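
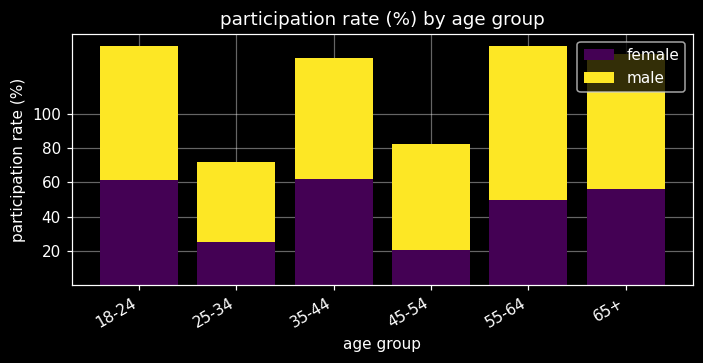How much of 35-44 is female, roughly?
female top ≈ 60, bottom ≈ 0; segment ≈ 60.

≈ 60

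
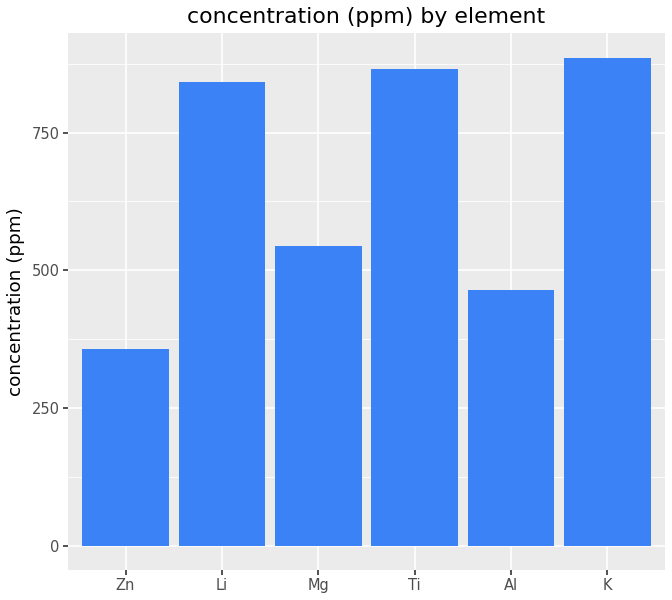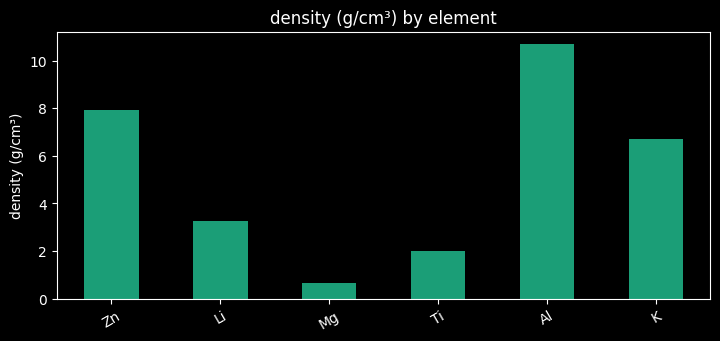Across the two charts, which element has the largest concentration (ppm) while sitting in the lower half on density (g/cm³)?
Chart 2 median density (g/cm³) ≈ 5; below-median elements: Li, Mg, Ti. Among those, Ti has the highest concentration (ppm) (≈ 900).

Ti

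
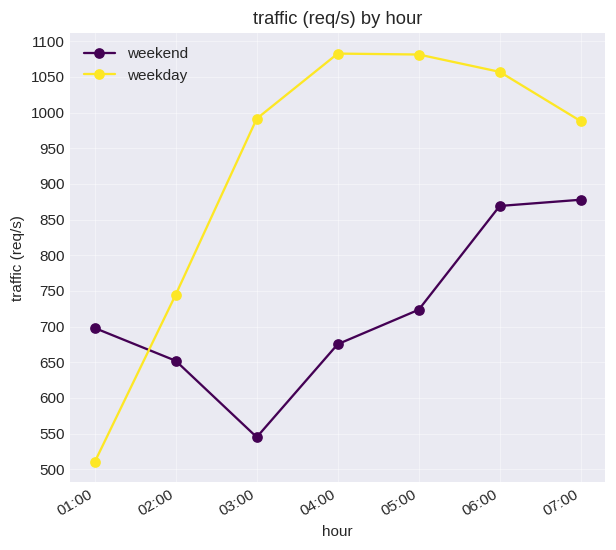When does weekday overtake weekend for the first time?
01:00: weekday ≈ 500 vs weekend ≈ 700 (not yet); 02:00: weekday ≈ 750 vs weekend ≈ 650 (first crossover).

02:00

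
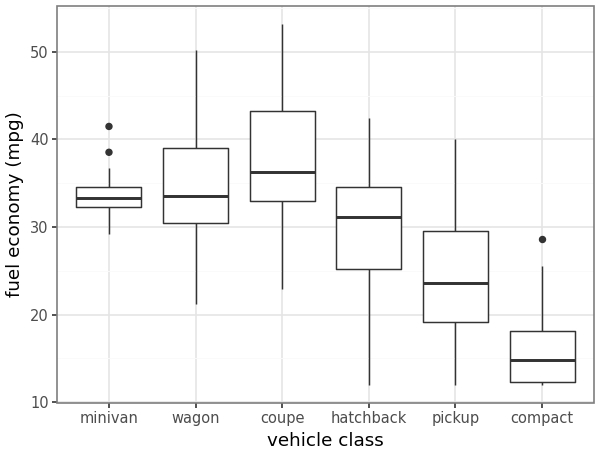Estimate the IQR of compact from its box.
Q3 ≈ 18, Q1 ≈ 12; IQR ≈ 6.

≈ 6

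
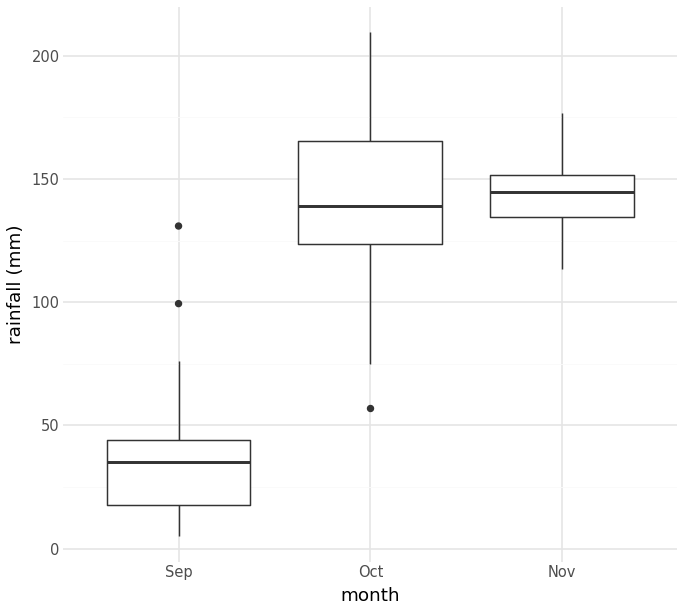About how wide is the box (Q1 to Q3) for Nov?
Q3 ≈ 150, Q1 ≈ 130; IQR ≈ 20.

≈ 20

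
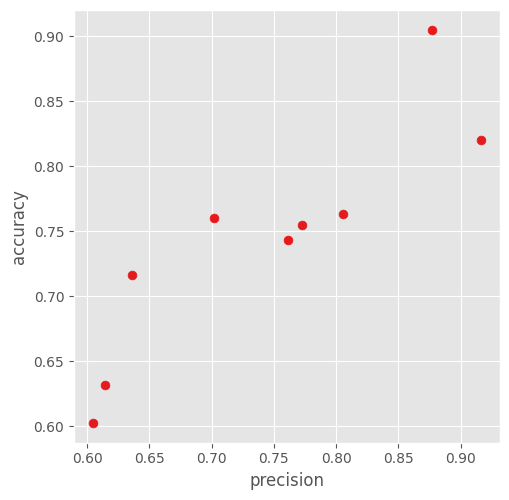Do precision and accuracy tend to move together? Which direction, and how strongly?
positive, strong

Points are positively correlated; strong (|r| ≈ 0.9).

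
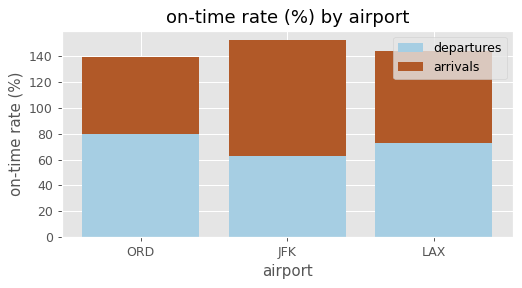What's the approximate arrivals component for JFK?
≈ 100

arrivals top ≈ 160, bottom ≈ 60; segment ≈ 100.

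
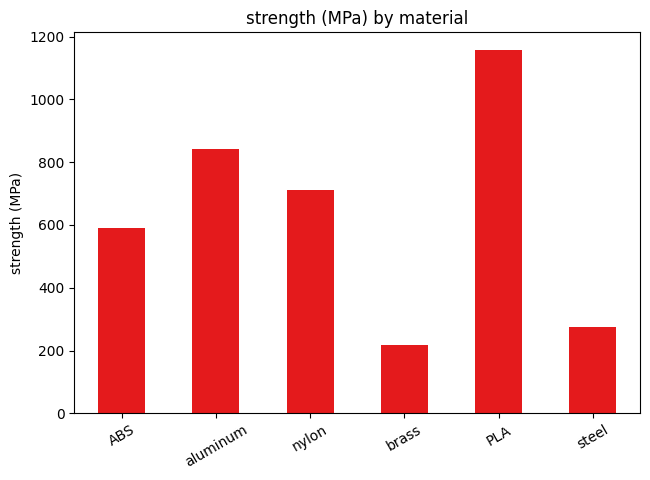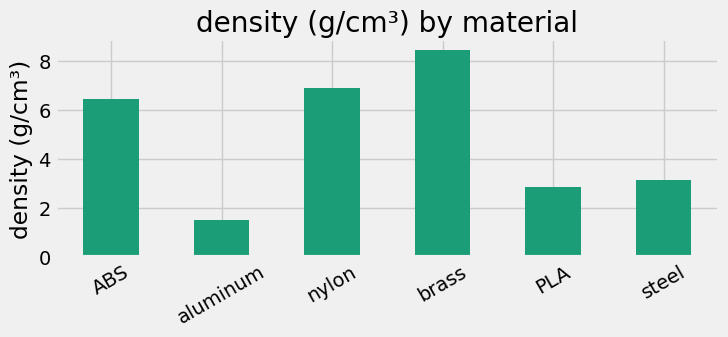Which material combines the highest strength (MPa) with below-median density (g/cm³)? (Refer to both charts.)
PLA

Chart 2 median density (g/cm³) ≈ 5; below-median materials: aluminum, PLA, steel. Among those, PLA has the highest strength (MPa) (≈ 1200).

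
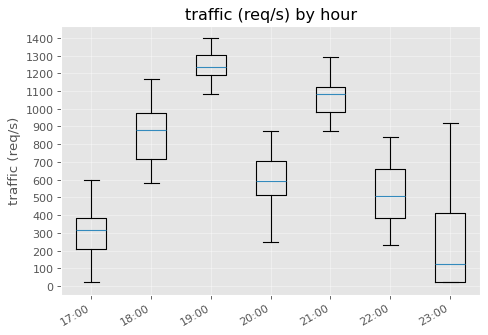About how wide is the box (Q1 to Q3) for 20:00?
Q3 ≈ 700, Q1 ≈ 500; IQR ≈ 200.

≈ 200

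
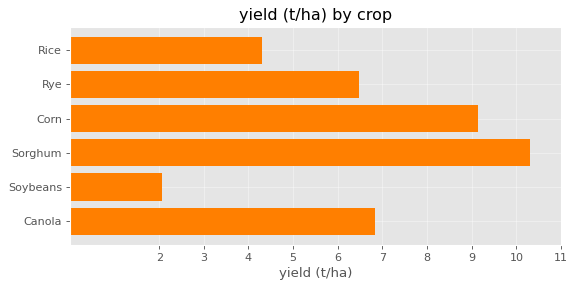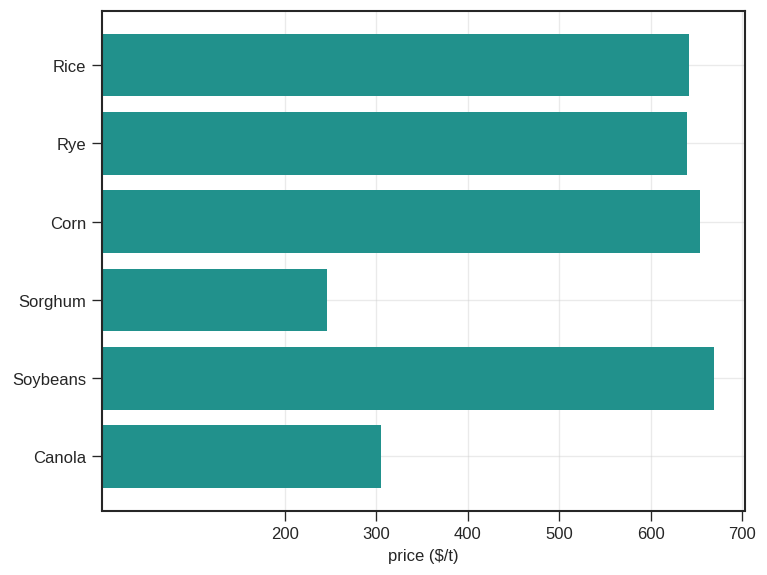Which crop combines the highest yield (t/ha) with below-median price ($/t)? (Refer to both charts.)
Sorghum

Chart 2 median price ($/t) ≈ 600; below-median crops: Rye, Sorghum, Canola. Among those, Sorghum has the highest yield (t/ha) (≈ 10).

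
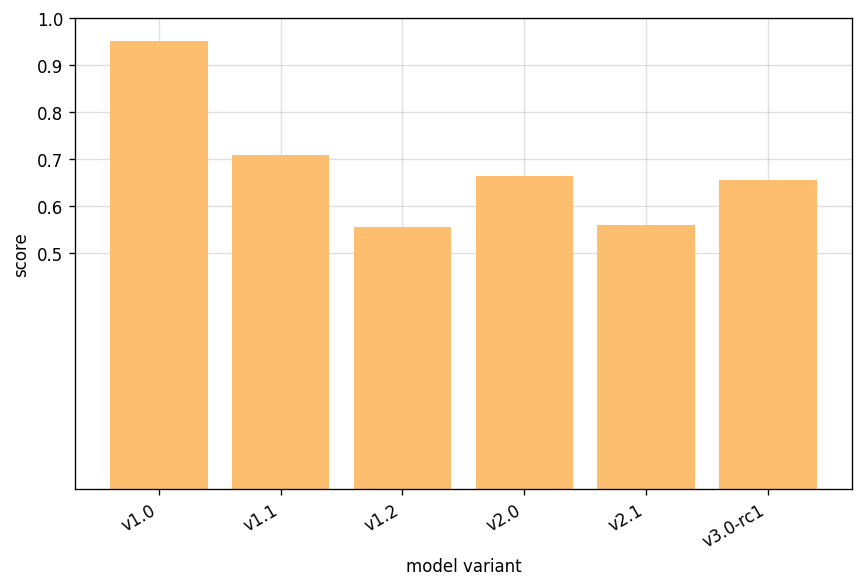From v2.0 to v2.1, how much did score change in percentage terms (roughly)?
≈ -14.3%

v2.0 ≈ 0.7, v2.1 ≈ 0.6; (0.6 − 0.7) / 0.7 ≈ -14.3%.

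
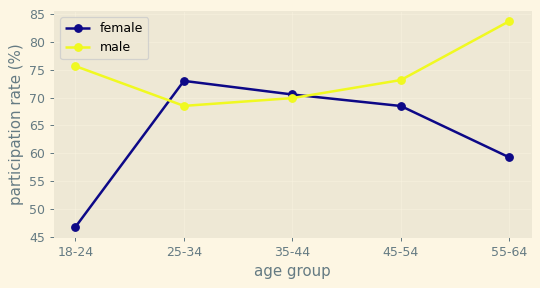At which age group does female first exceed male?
25-34

18-24: female ≈ 45 vs male ≈ 75 (not yet); 25-34: female ≈ 75 vs male ≈ 70 (first crossover).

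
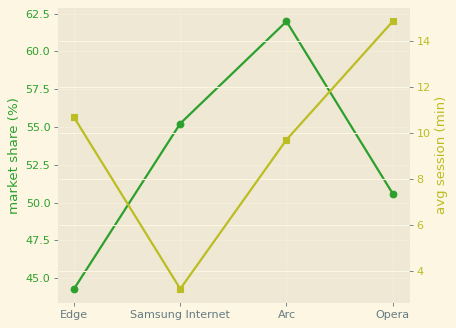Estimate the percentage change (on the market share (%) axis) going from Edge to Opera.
Edge ≈ 44, Opera ≈ 50; (50 − 44) / 44 ≈ +13.6%.

≈ +13.6%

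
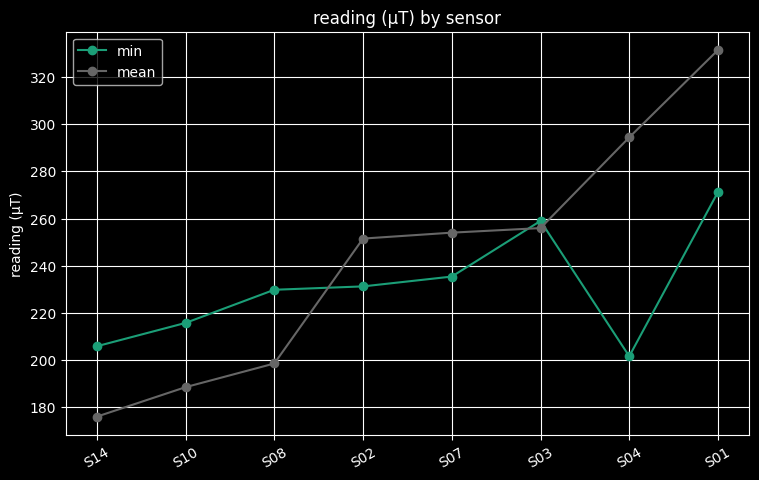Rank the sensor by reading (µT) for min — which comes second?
S03

Top 3 for min: S01 ≈ 280, S03 ≈ 260, S07 ≈ 240.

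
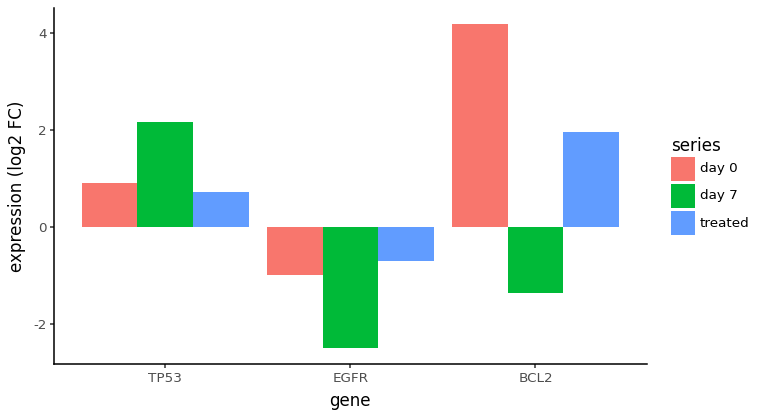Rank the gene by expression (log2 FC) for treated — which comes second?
Top 3 for treated: BCL2 ≈ 2, TP53 ≈ 1, EGFR ≈ -1.

TP53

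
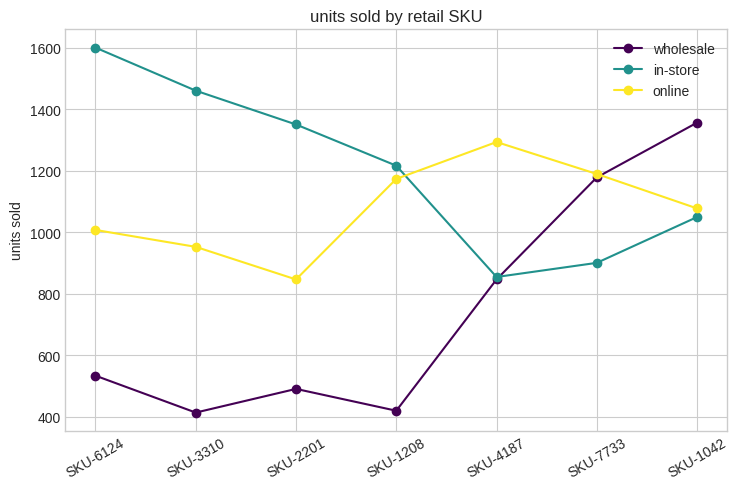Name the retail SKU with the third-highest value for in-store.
SKU-2201

Top 4 for in-store: SKU-6124 ≈ 1600, SKU-3310 ≈ 1500, SKU-2201 ≈ 1400, SKU-1208 ≈ 1200.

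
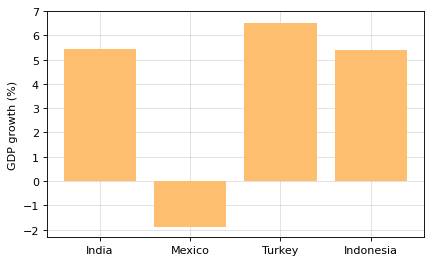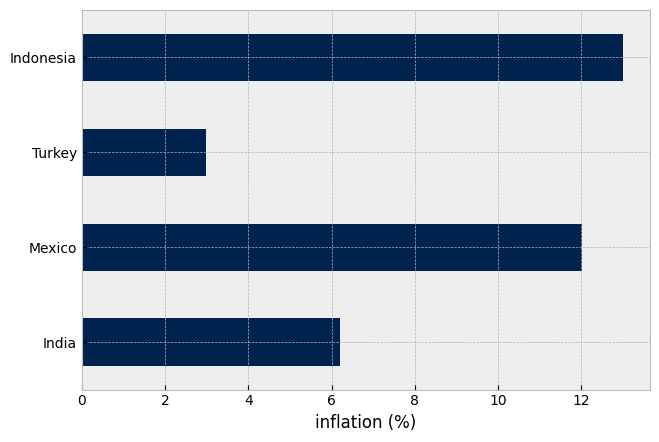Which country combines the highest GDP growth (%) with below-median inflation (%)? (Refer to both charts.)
Chart 2 median inflation (%) ≈ 10; below-median countries: India, Turkey. Among those, Turkey has the highest GDP growth (%) (≈ 6).

Turkey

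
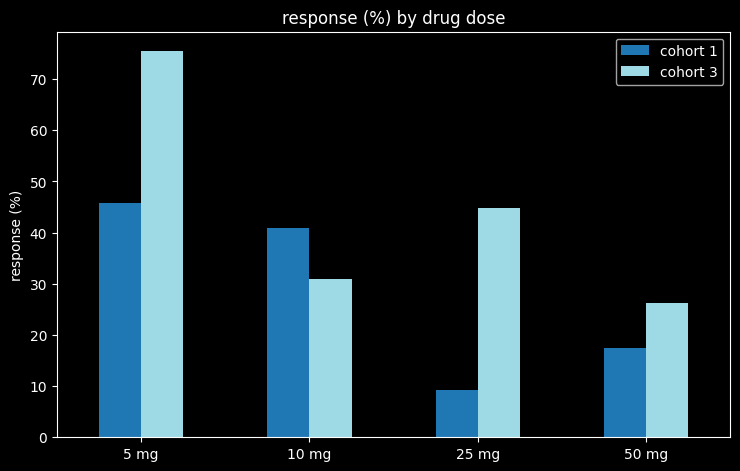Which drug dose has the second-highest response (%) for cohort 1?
10 mg

Top 3 for cohort 1: 5 mg ≈ 50, 10 mg ≈ 40, 50 mg ≈ 20.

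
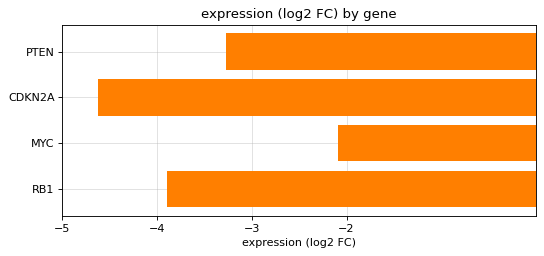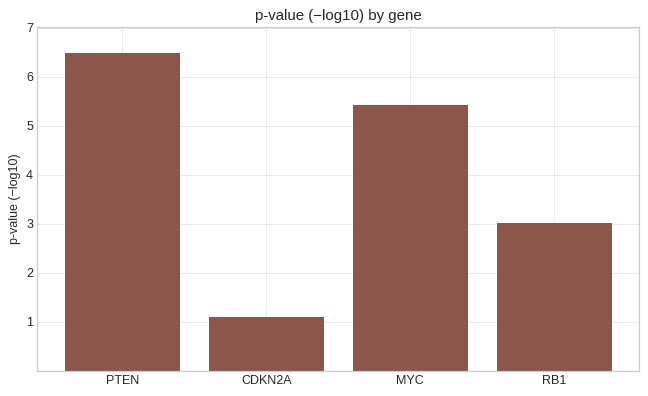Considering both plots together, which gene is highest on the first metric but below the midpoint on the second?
RB1

Chart 2 median p-value (−log10) ≈ 4; below-median genes: CDKN2A, RB1. Among those, RB1 has the highest expression (log2 FC) (≈ -4).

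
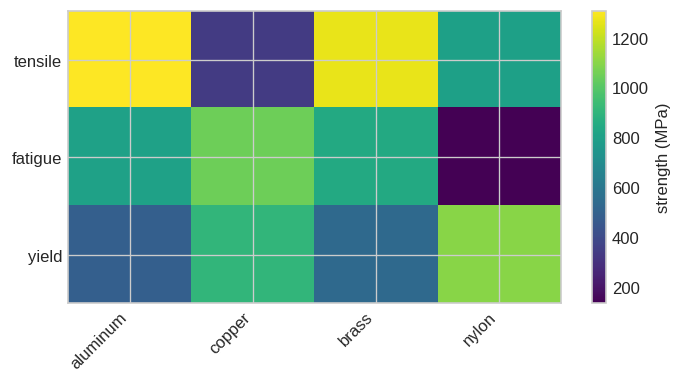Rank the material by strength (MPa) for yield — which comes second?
copper

Top 3 for yield: nylon ≈ 1100, copper ≈ 900, brass ≈ 500.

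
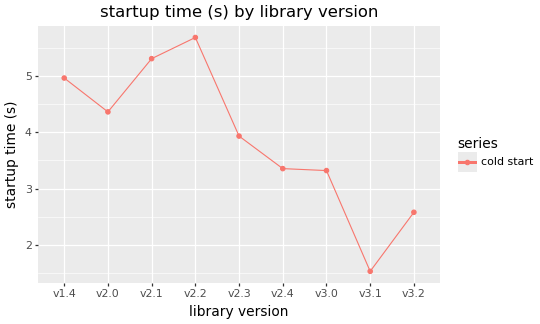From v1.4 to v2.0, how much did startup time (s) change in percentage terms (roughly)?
≈ -10%

v1.4 ≈ 5.0, v2.0 ≈ 4.5; (4.5 − 5.0) / 5.0 ≈ -10%.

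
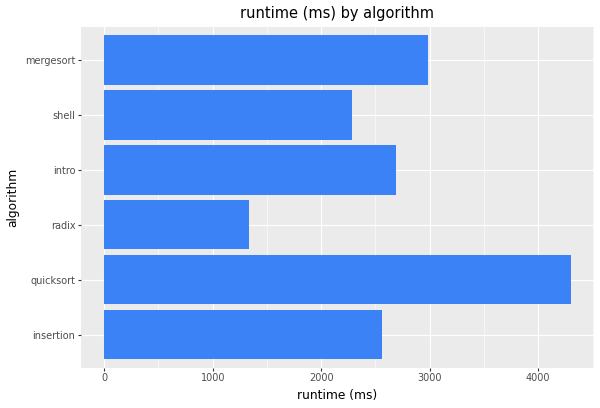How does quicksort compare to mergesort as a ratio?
quicksort ≈ 4500, mergesort ≈ 3000; 4500/3000 ≈ 1.5.

≈ 1.5×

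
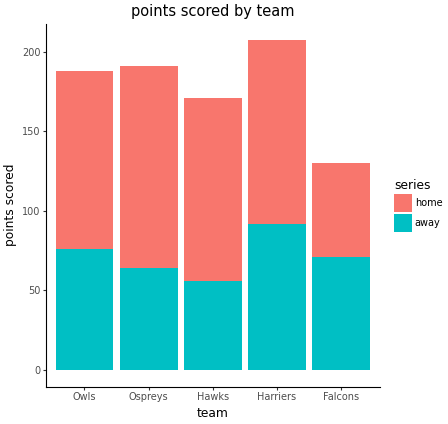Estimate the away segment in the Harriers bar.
away top ≈ 100, bottom ≈ 0; segment ≈ 100.

≈ 100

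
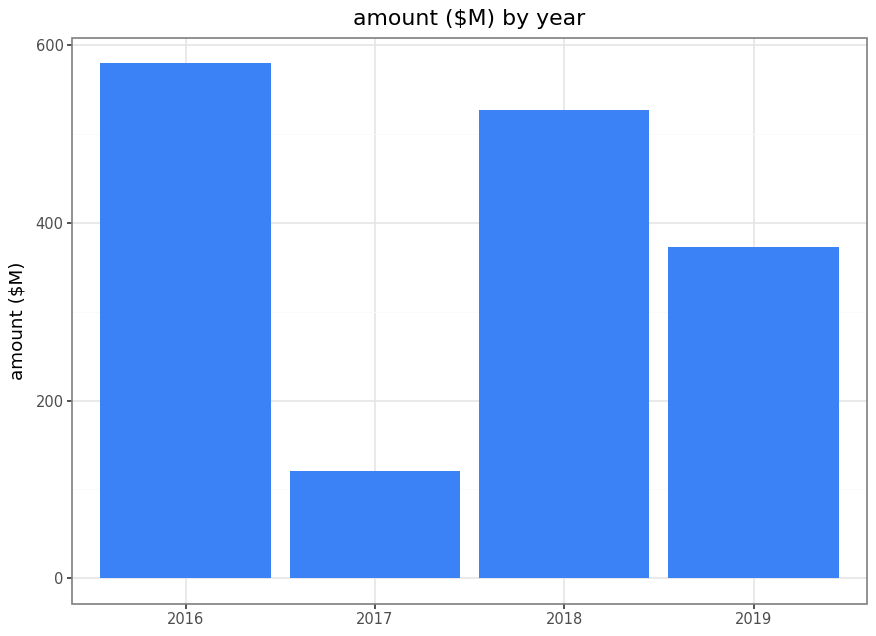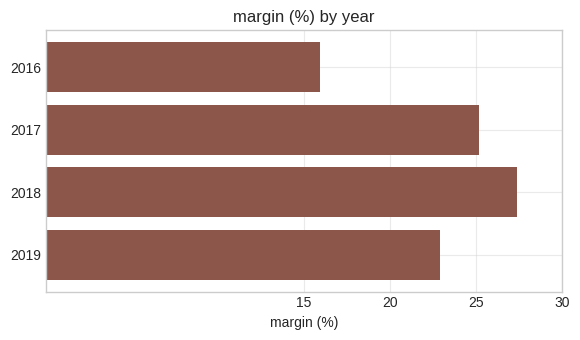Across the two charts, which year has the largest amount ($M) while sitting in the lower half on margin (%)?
2016

Chart 2 median margin (%) ≈ 25; below-median years: 2016, 2019. Among those, 2016 has the highest amount ($M) (≈ 600).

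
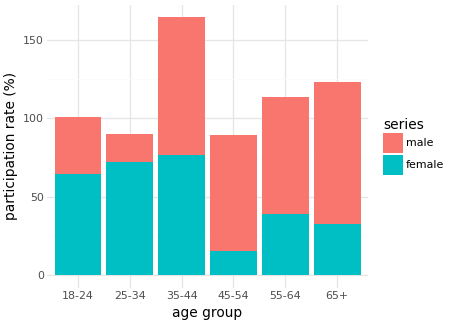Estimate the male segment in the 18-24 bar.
male top ≈ 100, bottom ≈ 60; segment ≈ 40.

≈ 40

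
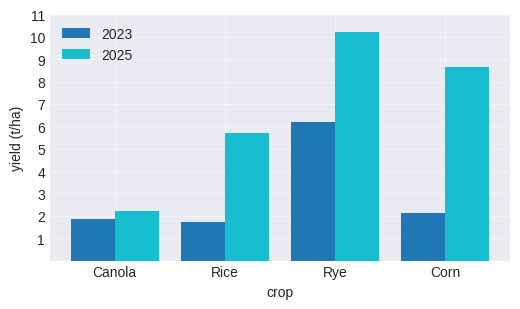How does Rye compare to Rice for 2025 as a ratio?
Rye ≈ 10, Rice ≈ 6; 10/6 ≈ 1.67.

≈ 1.67×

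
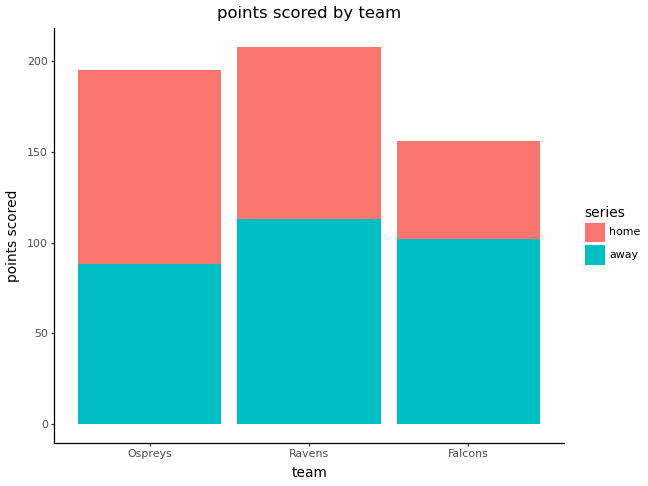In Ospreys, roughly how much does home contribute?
≈ 120

home top ≈ 200, bottom ≈ 80; segment ≈ 120.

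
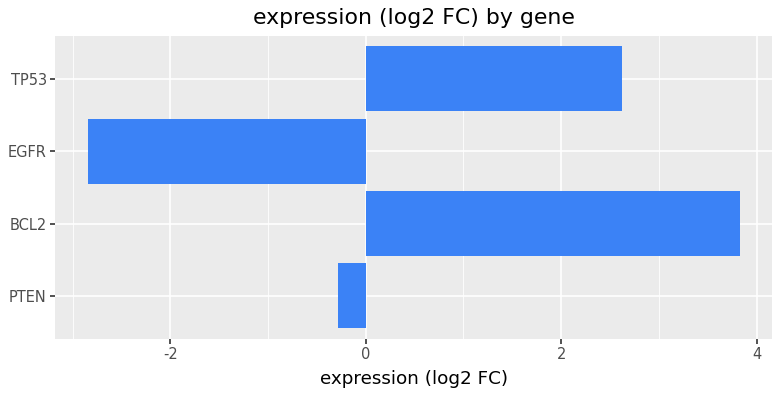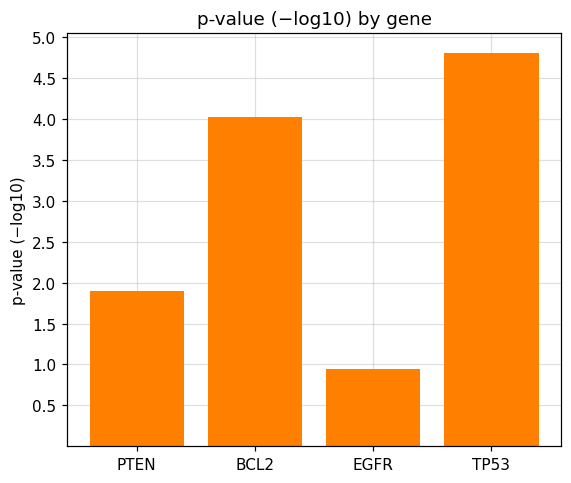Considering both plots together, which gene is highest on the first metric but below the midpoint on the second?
PTEN

Chart 2 median p-value (−log10) ≈ 3; below-median genes: PTEN, EGFR. Among those, PTEN has the highest expression (log2 FC) (≈ -0.5).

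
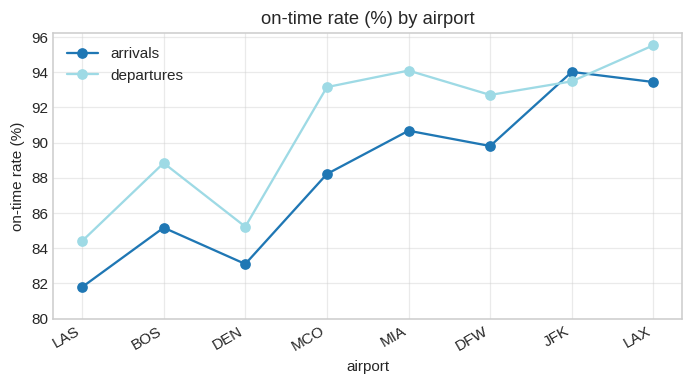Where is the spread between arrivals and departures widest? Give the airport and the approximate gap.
MCO: arrivals ≈ 88, departures ≈ 94 → gap ≈ 6. Next-largest (BOS) is only ≈ 2.

MCO, ≈ 6 %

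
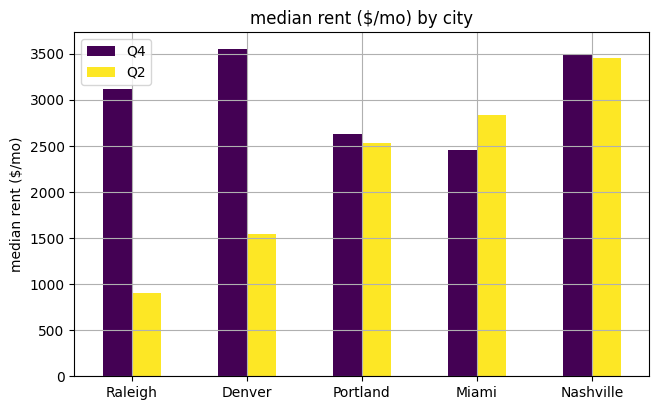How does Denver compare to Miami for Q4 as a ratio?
Denver ≈ 3500, Miami ≈ 2500; 3500/2500 ≈ 1.4.

≈ 1.4×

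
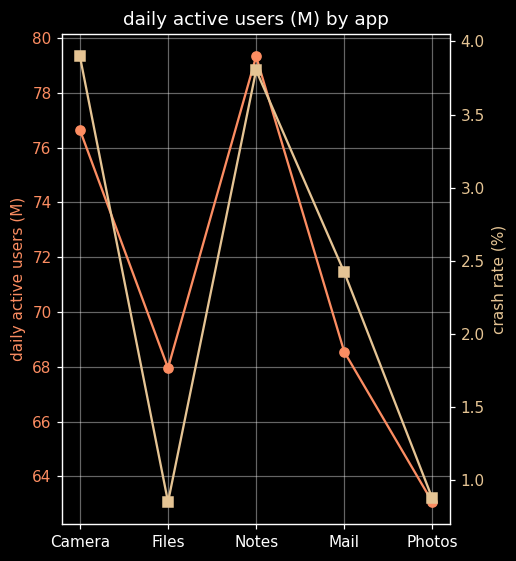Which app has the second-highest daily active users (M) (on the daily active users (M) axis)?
Camera

Top 3 (on the daily active users (M) axis): Notes ≈ 80, Camera ≈ 76, Mail ≈ 68.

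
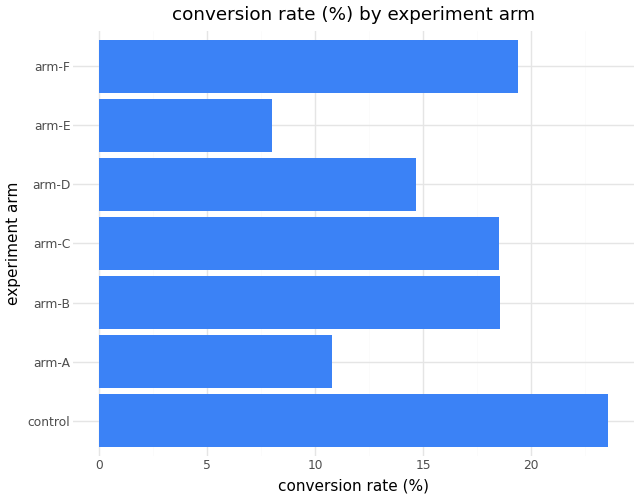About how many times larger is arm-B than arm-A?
≈ 1.8×

arm-B ≈ 18, arm-A ≈ 10; 18/10 ≈ 1.8.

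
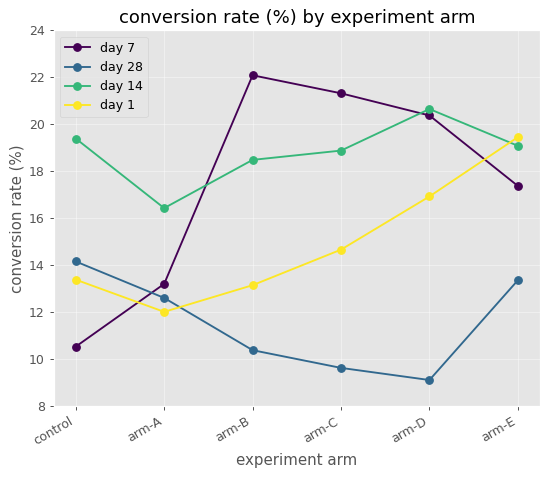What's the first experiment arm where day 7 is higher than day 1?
arm-A

control: day 7 ≈ 10 vs day 1 ≈ 14 (not yet); arm-A: day 7 ≈ 14 vs day 1 ≈ 12 (first crossover).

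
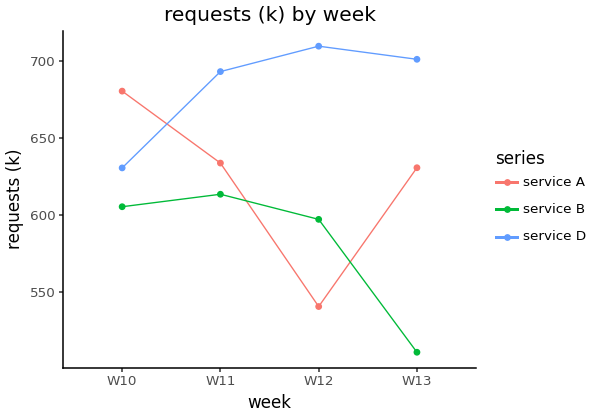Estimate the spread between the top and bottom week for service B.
≈ 100

Max W11 ≈ 620, min W13 ≈ 520; range ≈ 100.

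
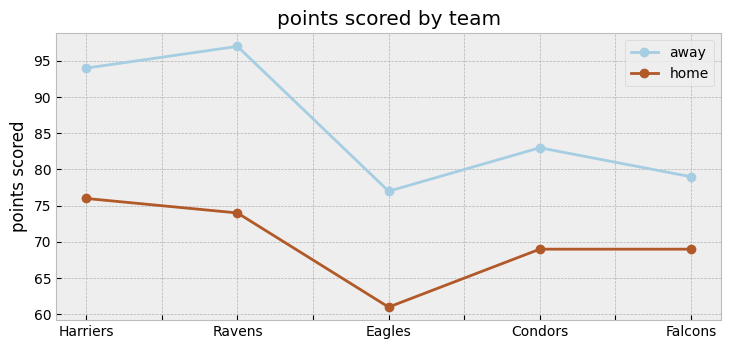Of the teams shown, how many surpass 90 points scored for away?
2

Above 90: Harriers, Ravens.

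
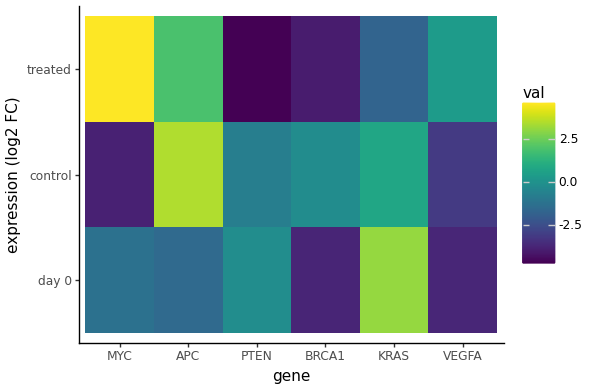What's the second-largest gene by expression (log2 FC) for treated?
APC

Top 3 for treated: MYC ≈ 5, APC ≈ 2, VEGFA ≈ 0.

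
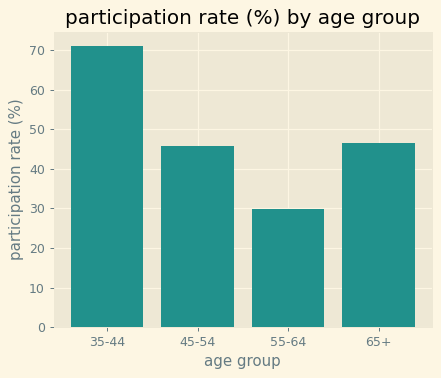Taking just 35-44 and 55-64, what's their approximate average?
≈ 50

(70 + 30) / 2 ≈ 50.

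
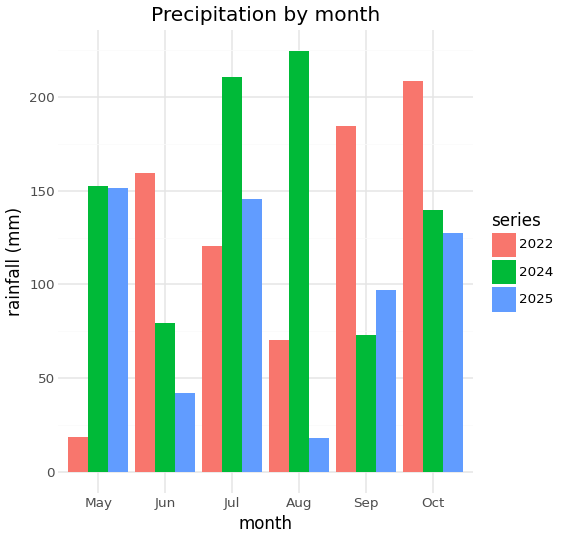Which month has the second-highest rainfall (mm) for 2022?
Sep

Top 3 for 2022: Oct ≈ 200, Sep ≈ 180, Jun ≈ 160.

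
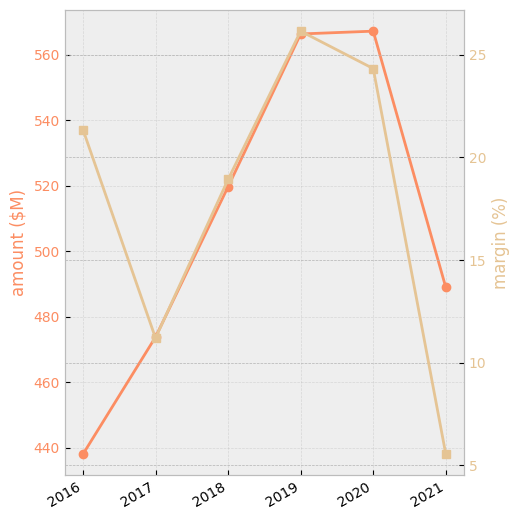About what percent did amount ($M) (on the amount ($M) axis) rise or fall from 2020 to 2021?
2020 ≈ 560, 2021 ≈ 480; (480 − 560) / 560 ≈ -14.3%.

≈ -14.3%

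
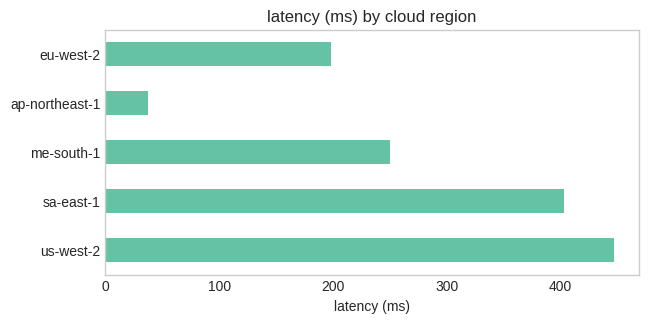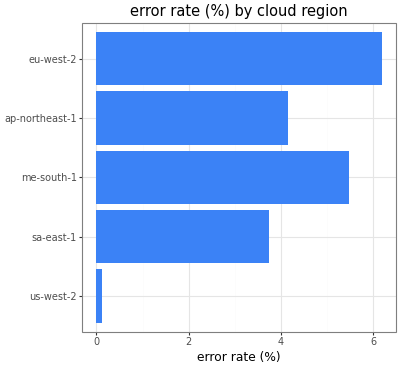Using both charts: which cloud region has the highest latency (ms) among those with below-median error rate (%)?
Chart 2 median error rate (%) ≈ 4; below-median cloud regions: us-west-2, sa-east-1. Among those, us-west-2 has the highest latency (ms) (≈ 450).

us-west-2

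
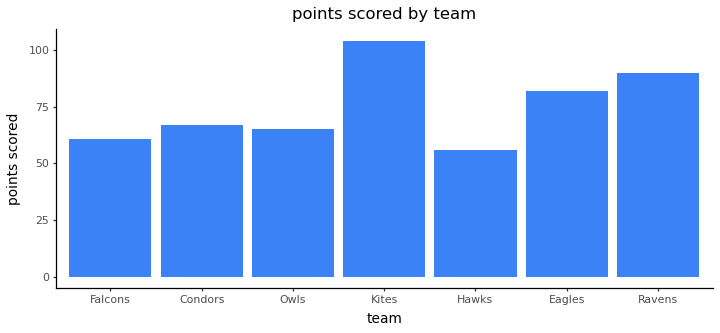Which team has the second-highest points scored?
Top 3: Kites ≈ 100, Ravens ≈ 90, Eagles ≈ 80.

Ravens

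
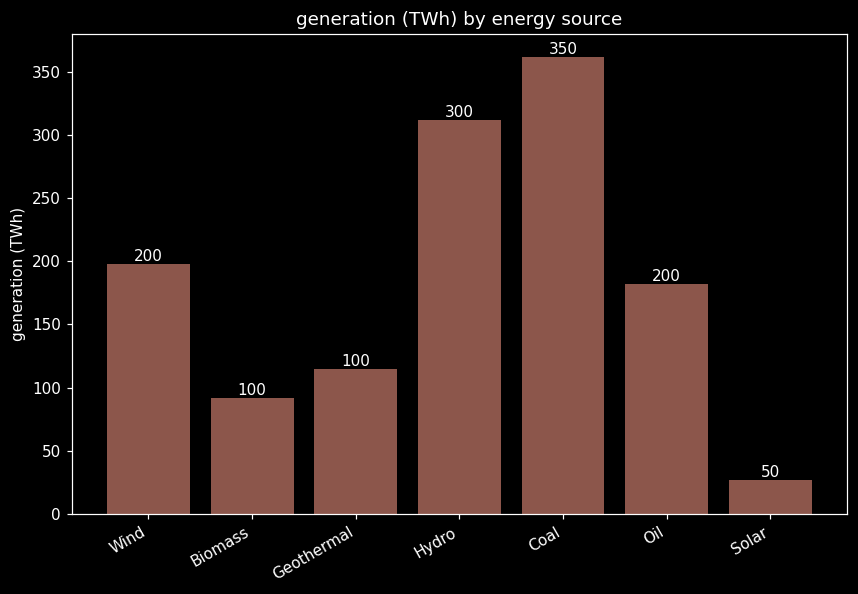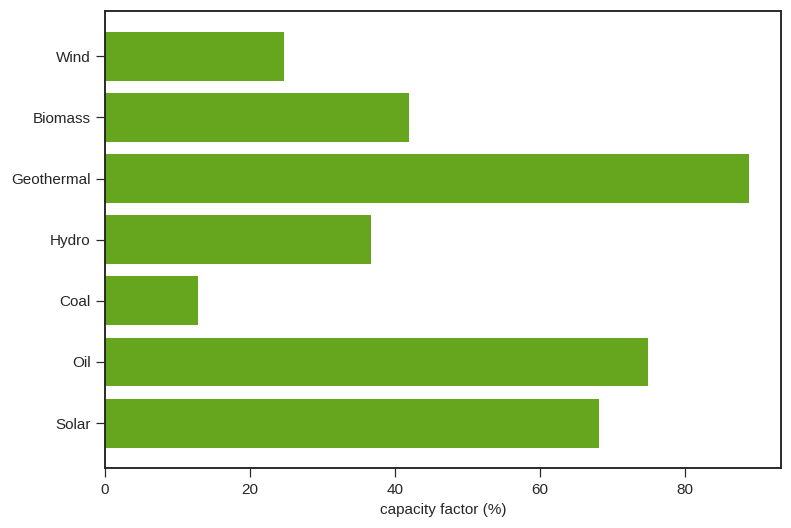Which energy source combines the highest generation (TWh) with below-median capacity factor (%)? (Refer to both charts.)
Coal

Chart 2 median capacity factor (%) ≈ 40; below-median energy sources: Wind, Hydro, Coal. Among those, Coal has the highest generation (TWh) (≈ 350).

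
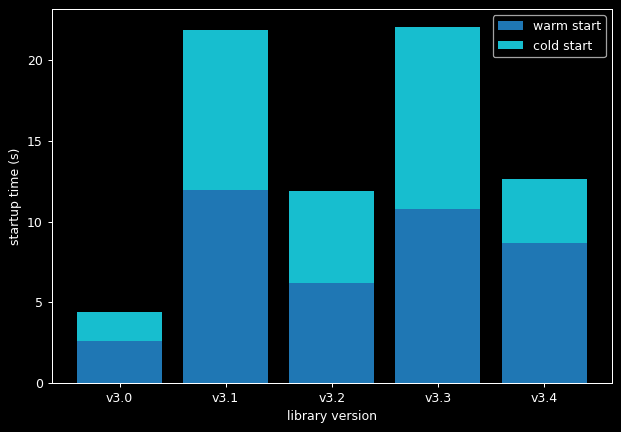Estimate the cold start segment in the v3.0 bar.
cold start top ≈ 4, bottom ≈ 2; segment ≈ 2.

≈ 2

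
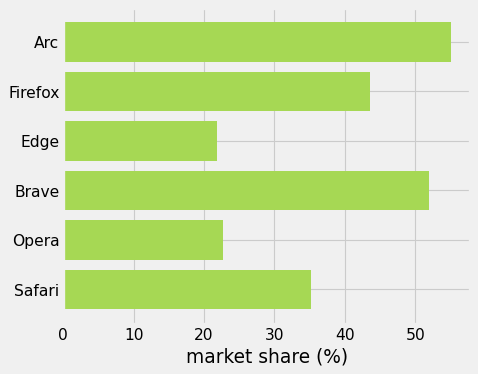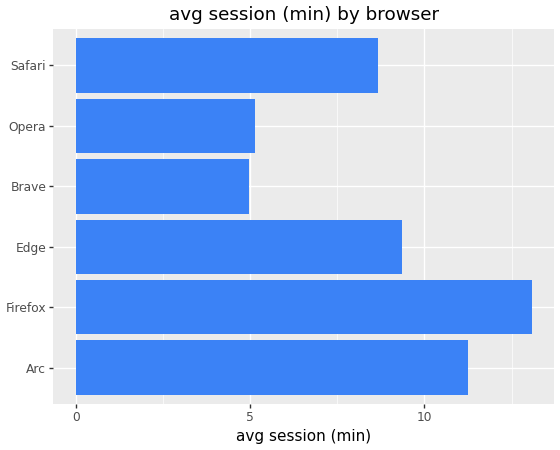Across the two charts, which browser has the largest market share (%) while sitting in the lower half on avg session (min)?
Brave

Chart 2 median avg session (min) ≈ 10; below-median browsers: Brave, Opera, Safari. Among those, Brave has the highest market share (%) (≈ 50).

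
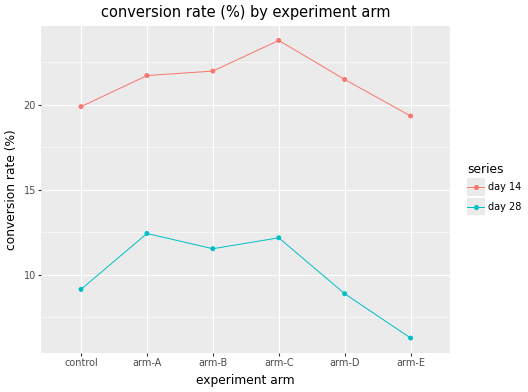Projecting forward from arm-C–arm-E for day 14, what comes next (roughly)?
≈ 18

Last three: 24, 22, 20 → slope ≈ -2/step → next ≈ 18.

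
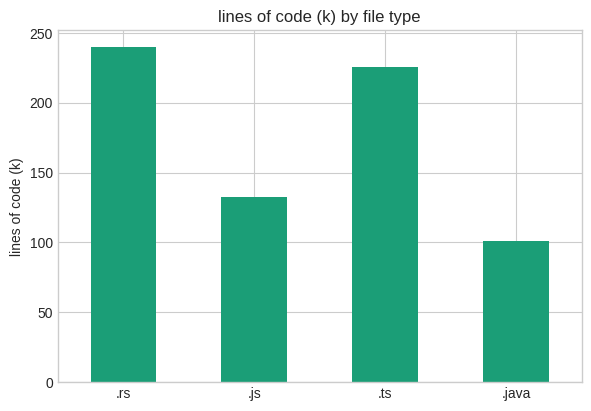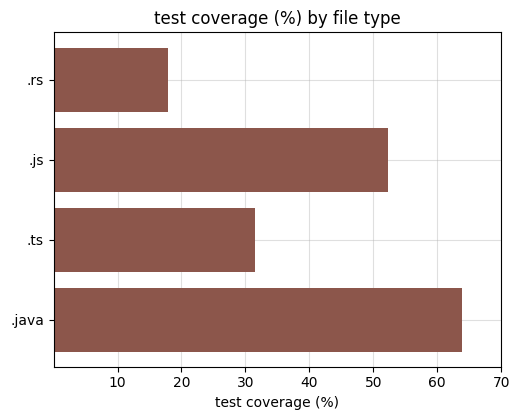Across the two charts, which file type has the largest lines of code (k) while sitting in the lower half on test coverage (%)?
Chart 2 median test coverage (%) ≈ 40; below-median file types: .rs, .ts. Among those, .rs has the highest lines of code (k) (≈ 250).

.rs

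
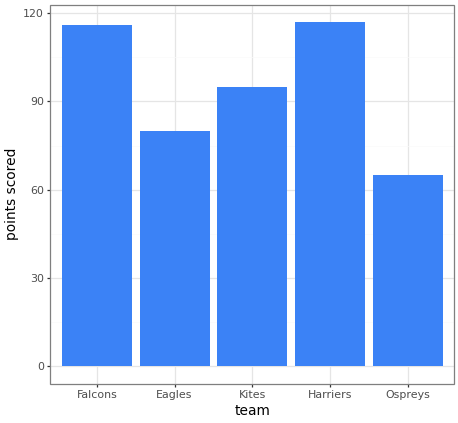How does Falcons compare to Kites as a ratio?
≈ 1.2×

Falcons ≈ 120, Kites ≈ 100; 120/100 ≈ 1.2.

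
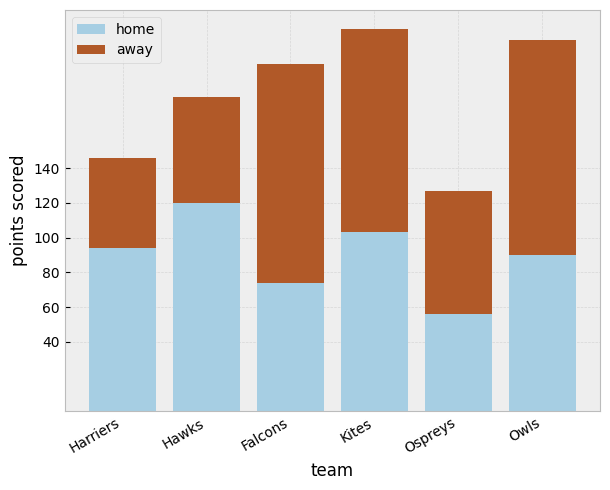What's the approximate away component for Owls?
≈ 140

away top ≈ 220, bottom ≈ 80; segment ≈ 140.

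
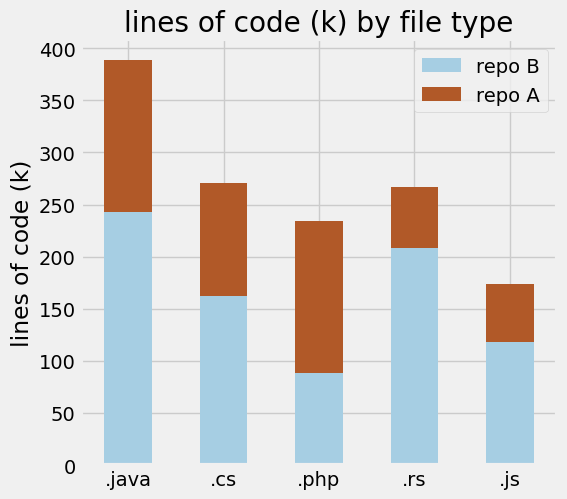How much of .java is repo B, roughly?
repo B top ≈ 250, bottom ≈ 0; segment ≈ 250.

≈ 250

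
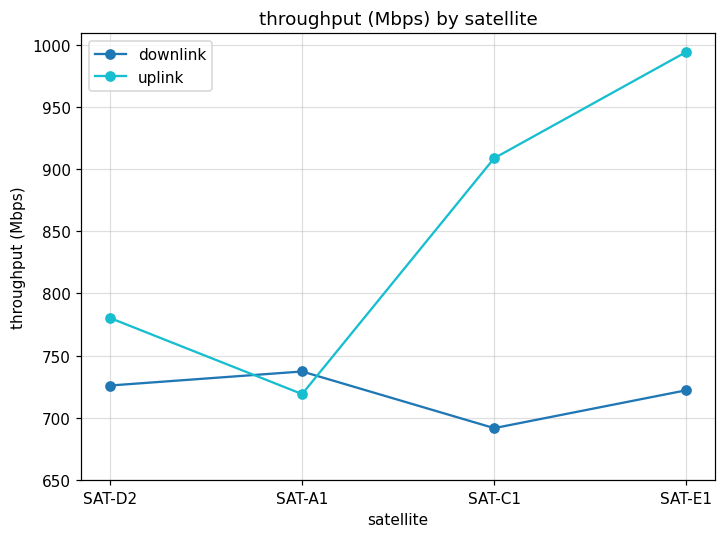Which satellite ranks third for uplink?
SAT-D2

Top 4 for uplink: SAT-E1 ≈ 1000, SAT-C1 ≈ 900, SAT-D2 ≈ 800, SAT-A1 ≈ 700.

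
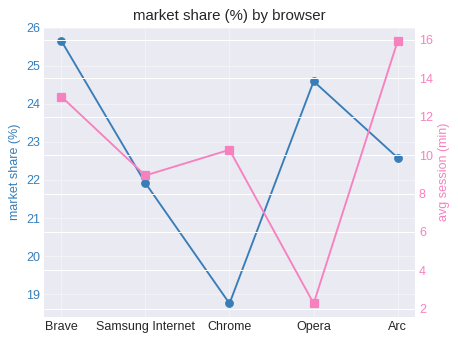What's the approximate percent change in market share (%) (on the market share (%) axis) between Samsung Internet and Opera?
≈ +13.6%

Samsung Internet ≈ 22, Opera ≈ 25; (25 − 22) / 22 ≈ +13.6%.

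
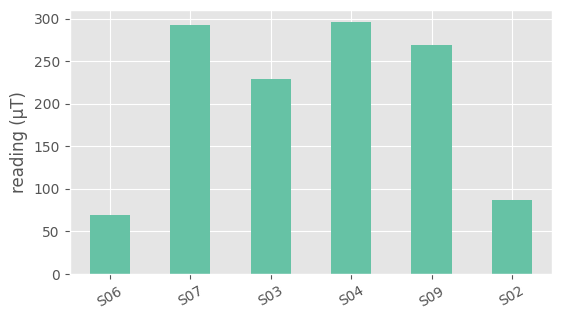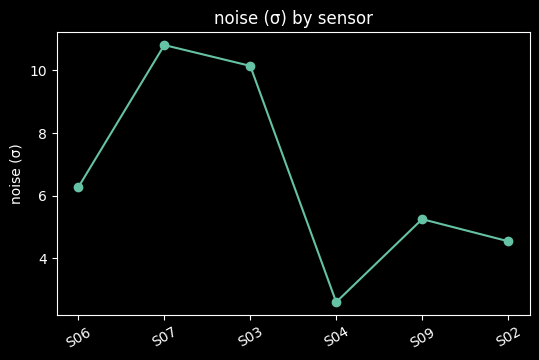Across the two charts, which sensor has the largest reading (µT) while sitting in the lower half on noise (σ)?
Chart 2 median noise (σ) ≈ 6; below-median sensors: S04, S09, S02. Among those, S04 has the highest reading (µT) (≈ 300).

S04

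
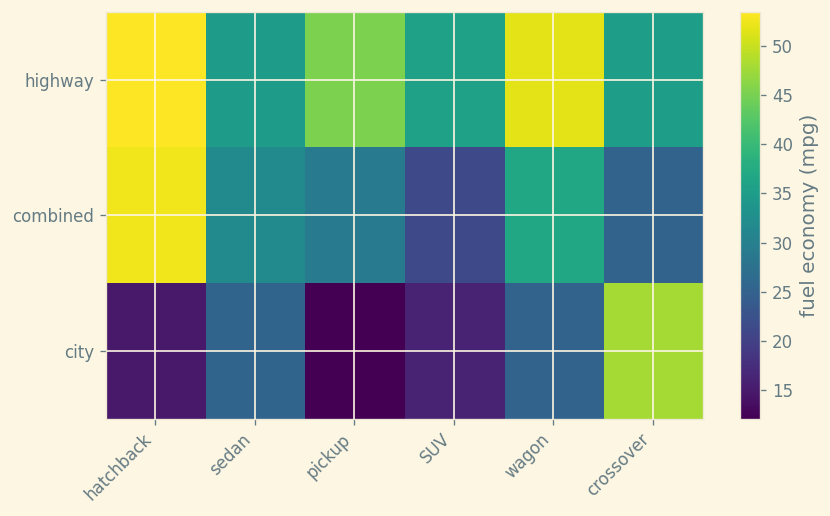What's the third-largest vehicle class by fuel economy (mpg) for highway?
pickup

Top 4 for highway: hatchback ≈ 55, wagon ≈ 50, pickup ≈ 45, SUV ≈ 35.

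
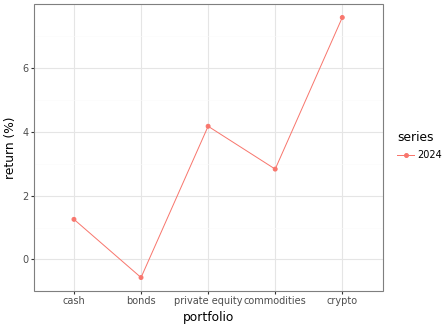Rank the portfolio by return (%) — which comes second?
private equity

Top 3: crypto ≈ 8, private equity ≈ 4, commodities ≈ 3.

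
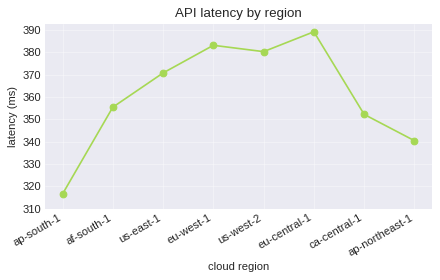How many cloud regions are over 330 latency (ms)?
7

Above 330: af-south-1, us-east-1, eu-west-1, us-west-2, eu-central-1, ca-central-1, ap-northeast-1.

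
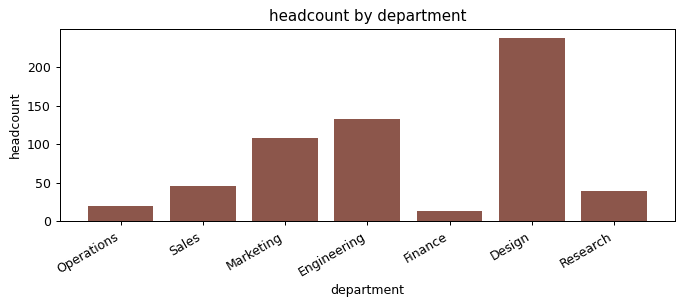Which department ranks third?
Marketing

Top 4: Design ≈ 240, Engineering ≈ 140, Marketing ≈ 100, Sales ≈ 40.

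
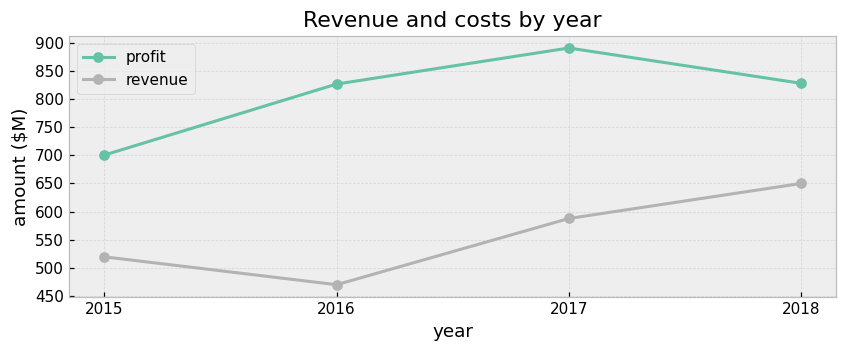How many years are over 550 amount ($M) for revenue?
Above 550: 2017, 2018.

2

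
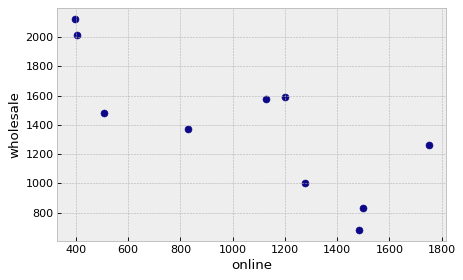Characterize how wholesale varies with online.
negative, strong

Points are negatively correlated; strong (|r| ≈ 0.8).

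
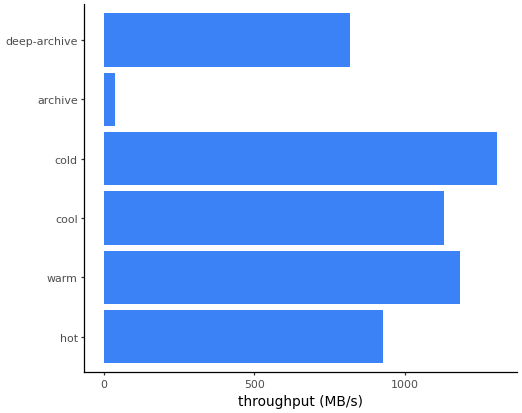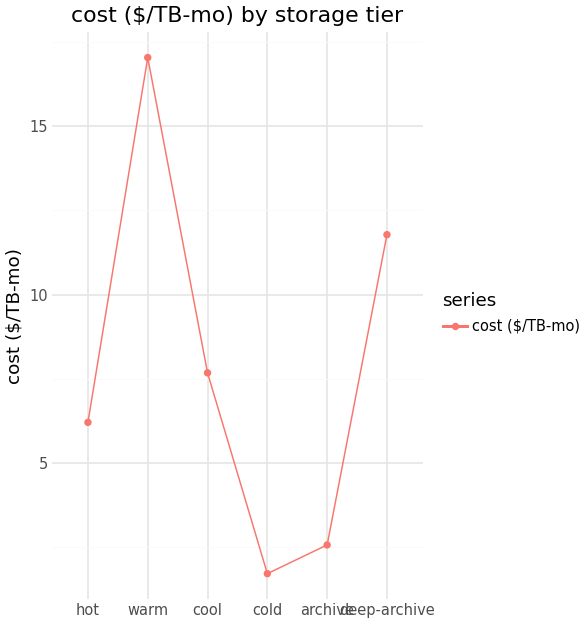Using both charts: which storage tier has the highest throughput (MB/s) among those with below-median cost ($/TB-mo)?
Chart 2 median cost ($/TB-mo) ≈ 6; below-median storage tiers: hot, cold, archive. Among those, cold has the highest throughput (MB/s) (≈ 1400).

cold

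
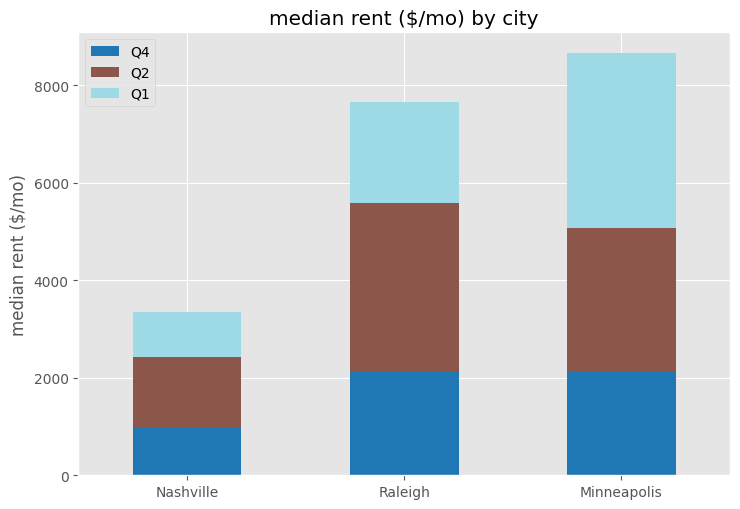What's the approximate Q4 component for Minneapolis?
Q4 top ≈ 2000, bottom ≈ 0; segment ≈ 2000.

≈ 2000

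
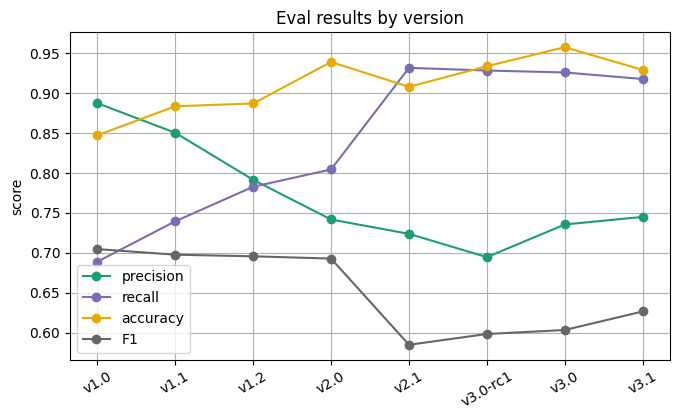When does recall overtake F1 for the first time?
v1.1

v1.0: recall ≈ 0.70 vs F1 ≈ 0.70 (not yet); v1.1: recall ≈ 0.75 vs F1 ≈ 0.70 (first crossover).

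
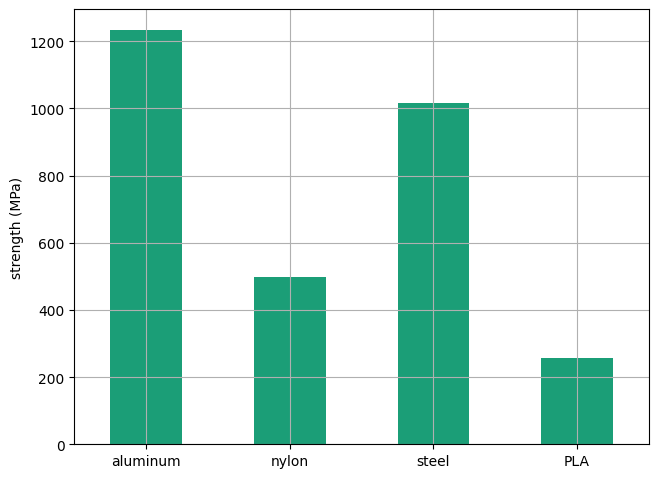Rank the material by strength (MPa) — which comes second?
Top 3: aluminum ≈ 1200, steel ≈ 1000, nylon ≈ 400.

steel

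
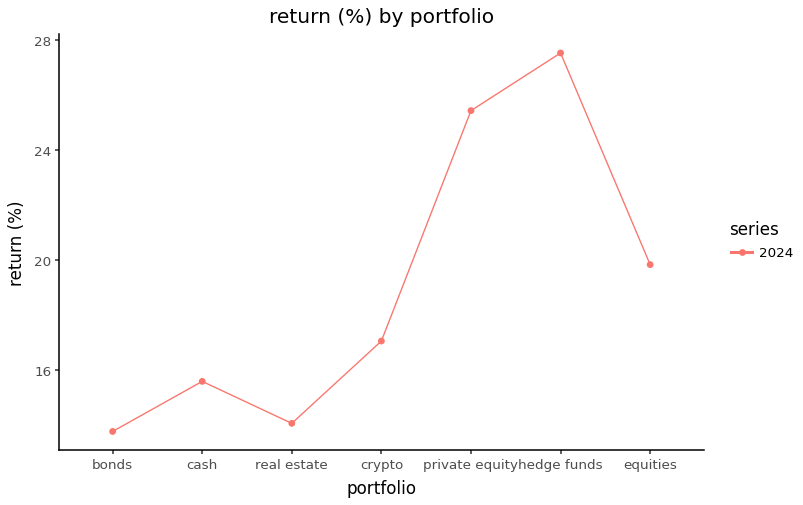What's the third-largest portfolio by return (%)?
equities

Top 4: hedge funds ≈ 28, private equity ≈ 26, equities ≈ 20, crypto ≈ 18.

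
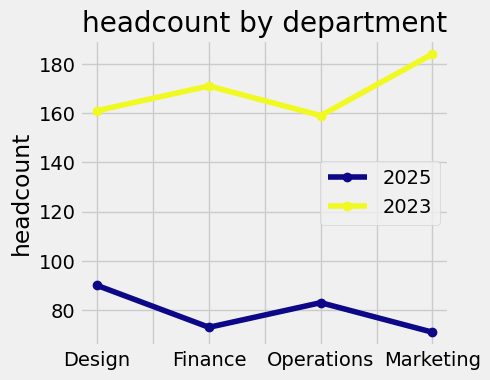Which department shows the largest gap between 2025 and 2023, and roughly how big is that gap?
Marketing, ≈ 110

Marketing: 2025 ≈ 70, 2023 ≈ 180 → gap ≈ 110. Next-largest (Finance) is only ≈ 100.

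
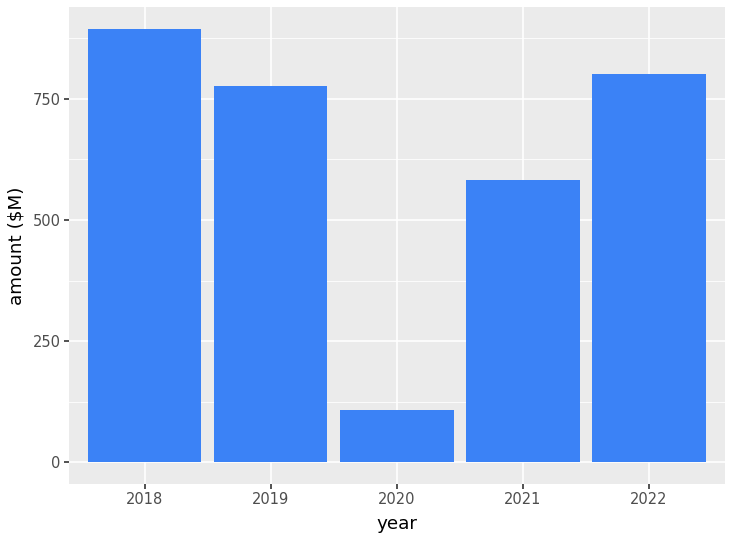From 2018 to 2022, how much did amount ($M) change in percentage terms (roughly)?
≈ -11.1%

2018 ≈ 900, 2022 ≈ 800; (800 − 900) / 900 ≈ -11.1%.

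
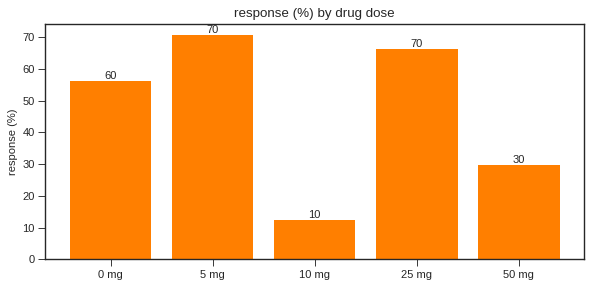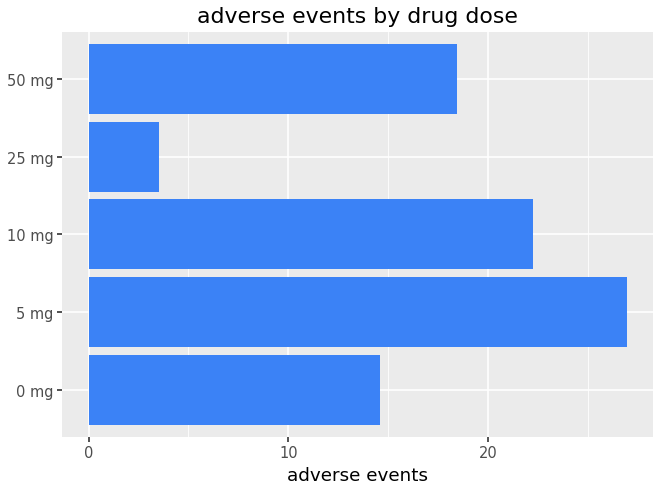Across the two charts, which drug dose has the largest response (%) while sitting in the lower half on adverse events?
Chart 2 median adverse events ≈ 20; below-median drug doses: 0 mg, 25 mg. Among those, 25 mg has the highest response (%) (≈ 70).

25 mg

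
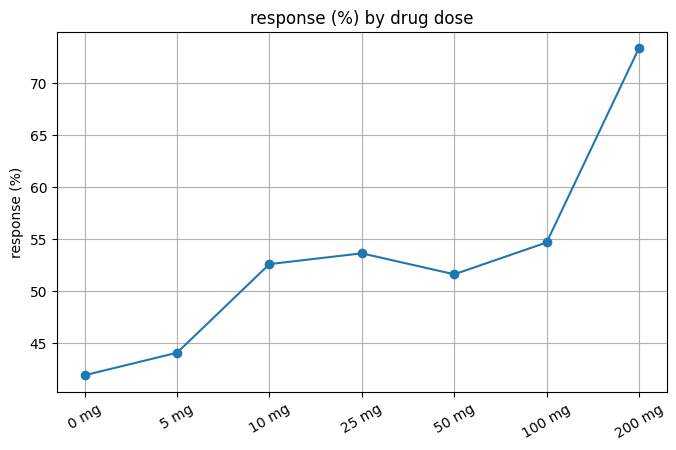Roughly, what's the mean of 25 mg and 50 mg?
(55 + 50) / 2 ≈ 52.

≈ 52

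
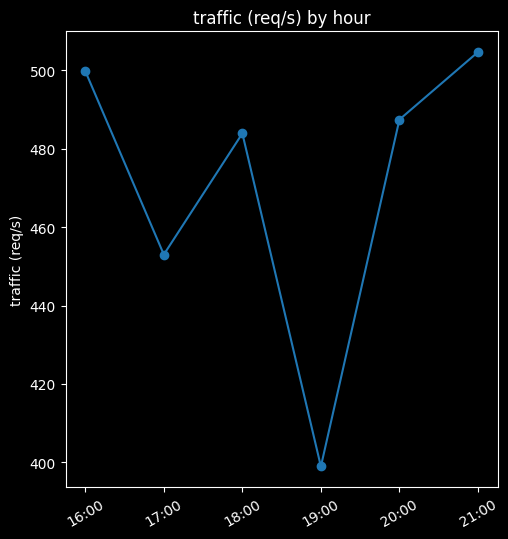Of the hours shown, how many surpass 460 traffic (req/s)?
Above 460: 16:00, 18:00, 20:00, 21:00.

4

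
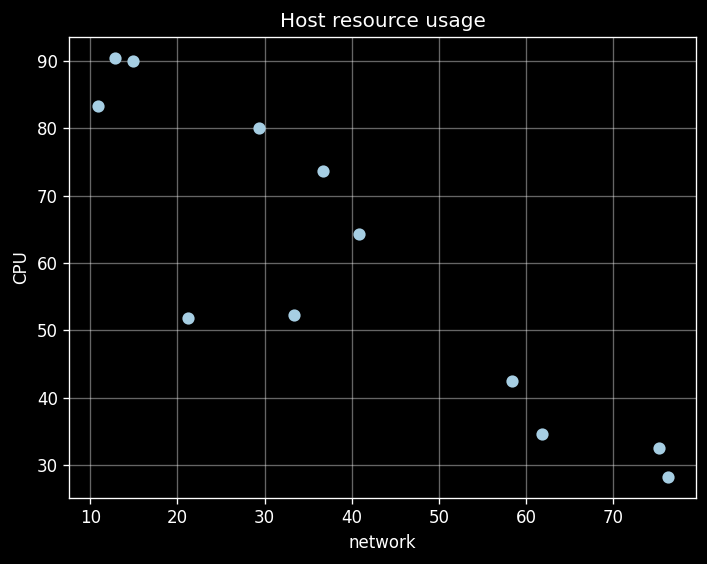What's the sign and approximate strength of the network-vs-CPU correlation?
negative, strong

Points are negatively correlated; strong (|r| ≈ 0.9).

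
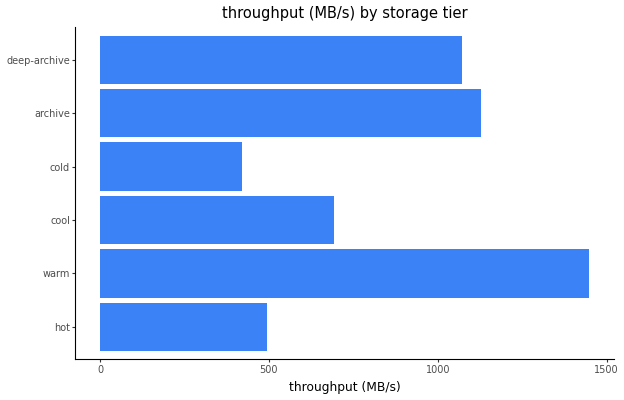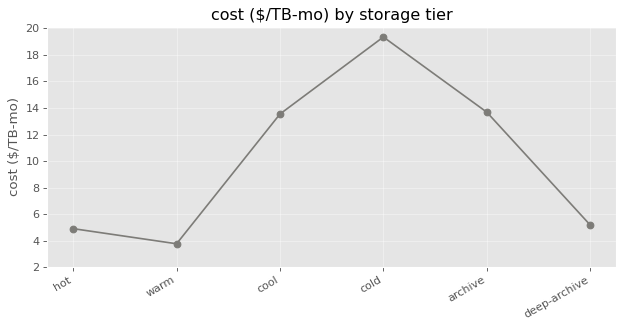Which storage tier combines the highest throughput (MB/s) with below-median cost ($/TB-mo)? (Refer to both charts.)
warm

Chart 2 median cost ($/TB-mo) ≈ 10; below-median storage tiers: hot, warm, deep-archive. Among those, warm has the highest throughput (MB/s) (≈ 1400).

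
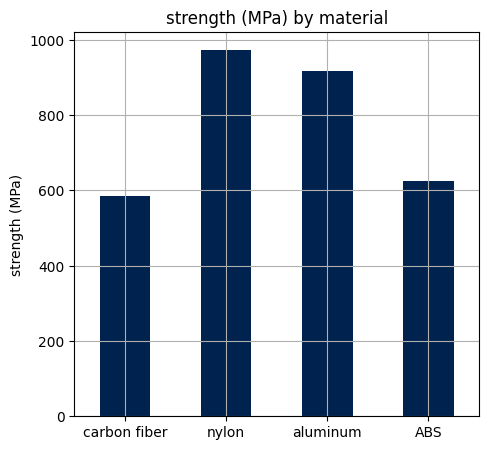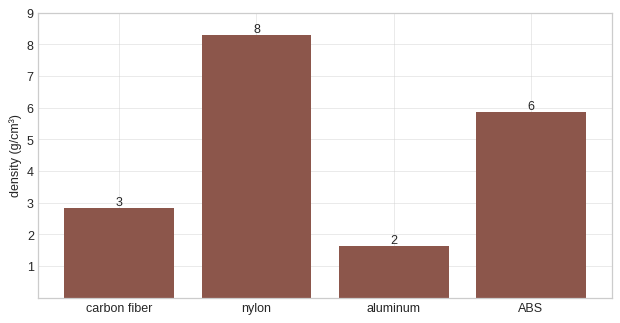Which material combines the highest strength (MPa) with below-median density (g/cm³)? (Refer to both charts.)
aluminum

Chart 2 median density (g/cm³) ≈ 4; below-median materials: carbon fiber, aluminum. Among those, aluminum has the highest strength (MPa) (≈ 900).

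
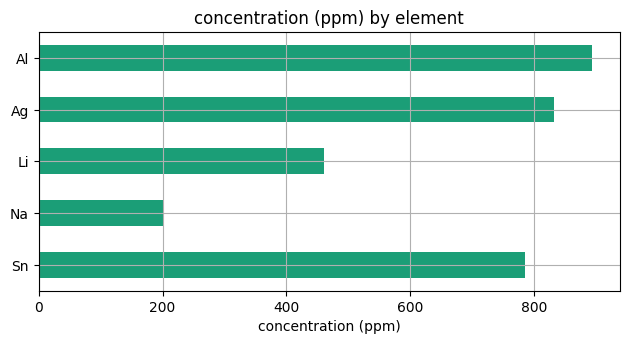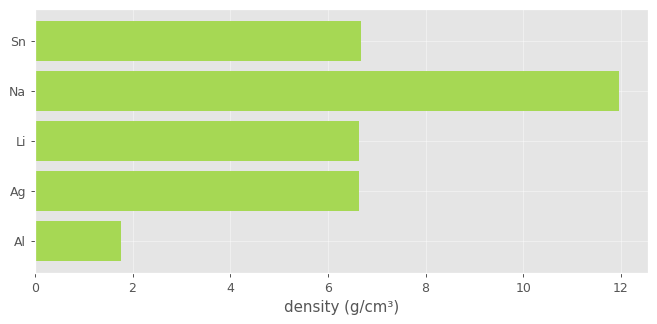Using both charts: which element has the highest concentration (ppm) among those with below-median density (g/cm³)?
Al

Chart 2 median density (g/cm³) ≈ 6; below-median elements: Ag, Al. Among those, Al has the highest concentration (ppm) (≈ 900).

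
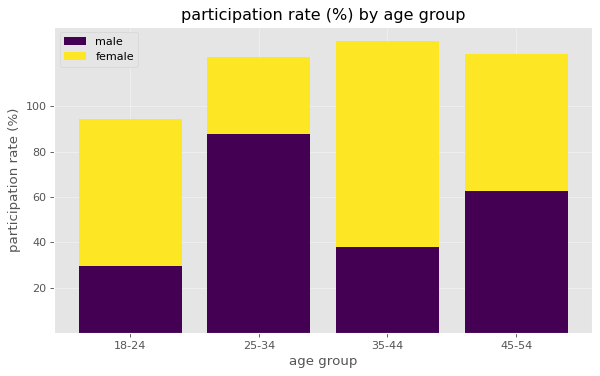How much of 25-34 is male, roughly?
≈ 80

male top ≈ 80, bottom ≈ 0; segment ≈ 80.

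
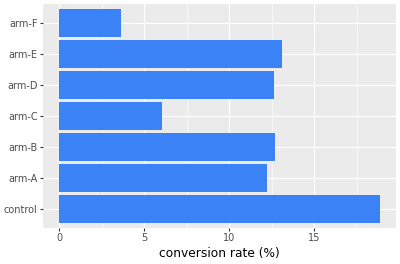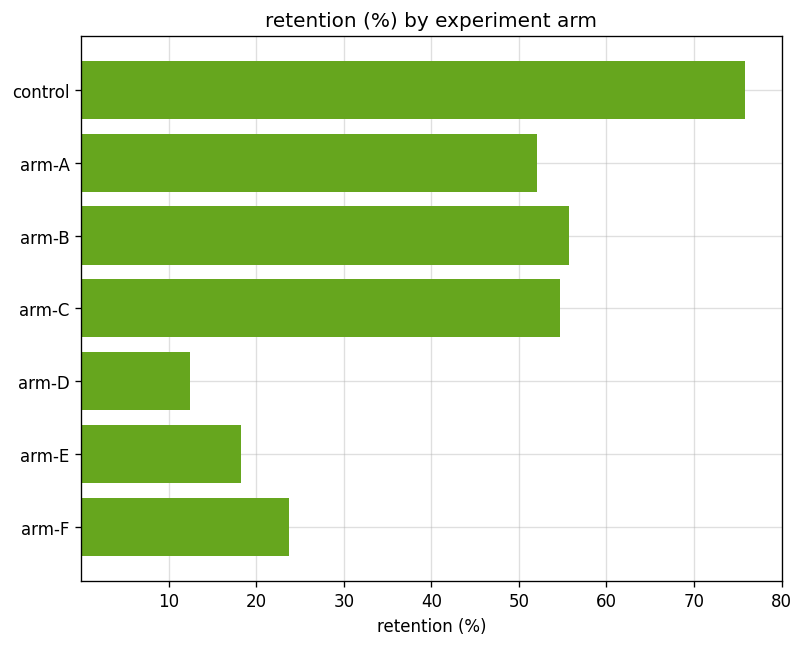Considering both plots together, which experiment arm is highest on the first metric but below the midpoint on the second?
arm-E

Chart 2 median retention (%) ≈ 50; below-median experiment arms: arm-D, arm-E, arm-F. Among those, arm-E has the highest conversion rate (%) (≈ 14).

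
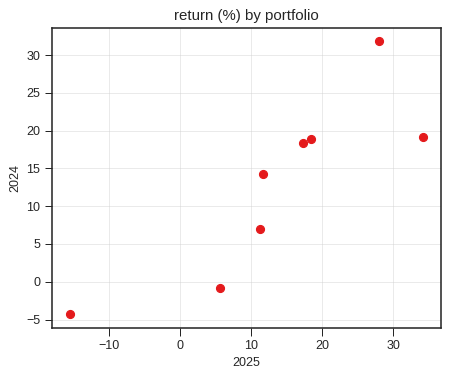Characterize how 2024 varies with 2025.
Points are positively correlated; strong (|r| ≈ 0.9).

positive, strong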